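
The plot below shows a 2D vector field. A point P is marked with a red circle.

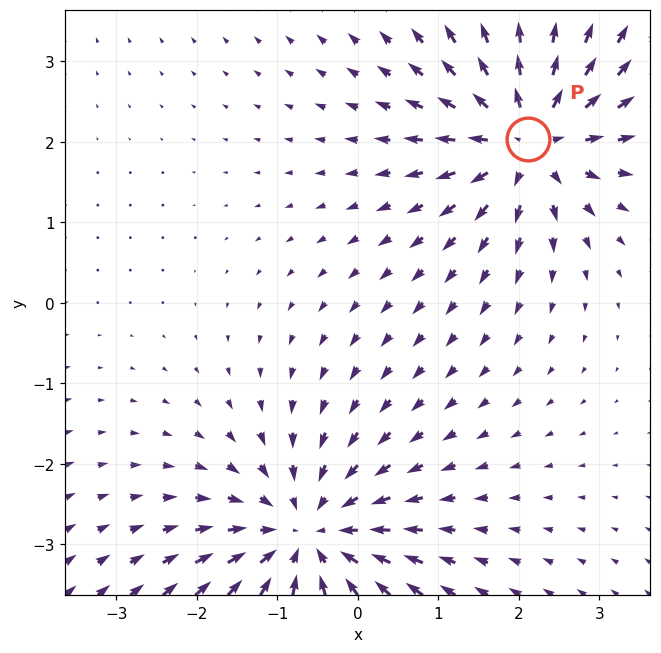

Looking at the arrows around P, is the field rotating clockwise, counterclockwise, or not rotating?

Near P at (2.1, 2.0) the arrows show no circulation. The curl there is ≈0.

not rotating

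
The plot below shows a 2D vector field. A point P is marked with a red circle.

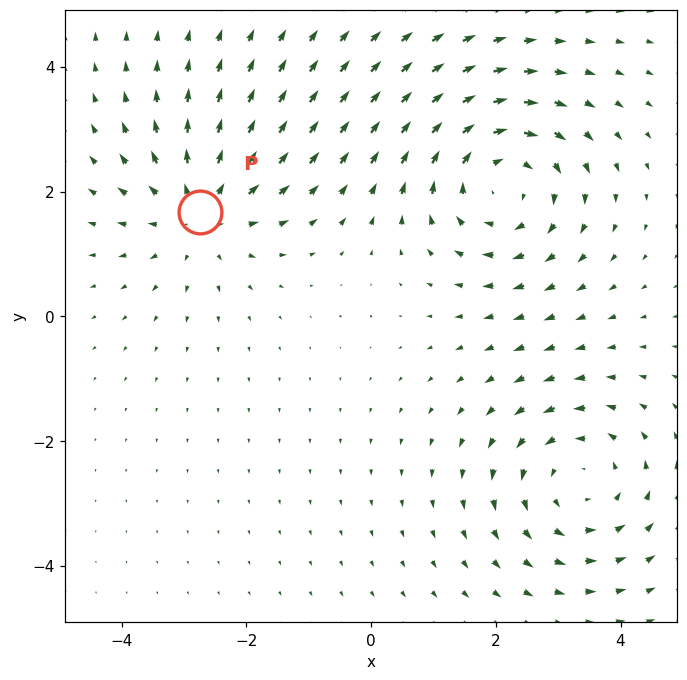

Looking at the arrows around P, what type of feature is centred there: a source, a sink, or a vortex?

source

At P (-2.7, 1.7) the arrows spread outward. Divergence about +3, curl ≈0 — positive divergence with near-zero curl is a source.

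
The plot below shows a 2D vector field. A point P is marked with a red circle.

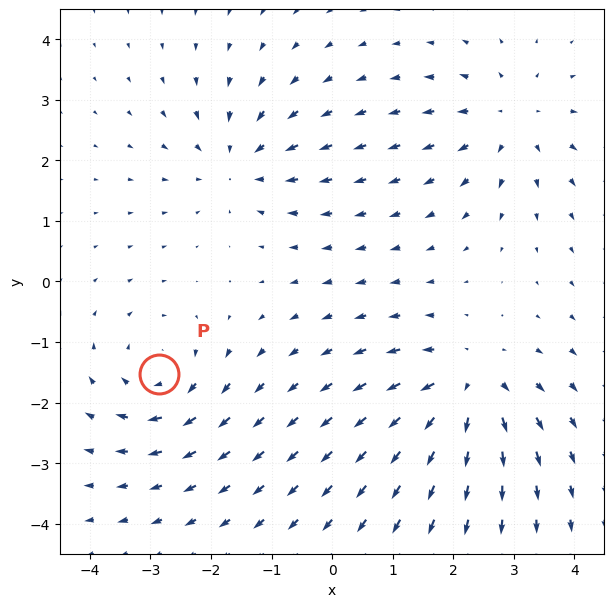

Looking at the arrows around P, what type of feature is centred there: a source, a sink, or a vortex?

At P (-2.9, -1.5) the arrows circulate clockwise. Divergence ≈0, curl about -3 — near-zero divergence with nonzero curl is a vortex.

vortex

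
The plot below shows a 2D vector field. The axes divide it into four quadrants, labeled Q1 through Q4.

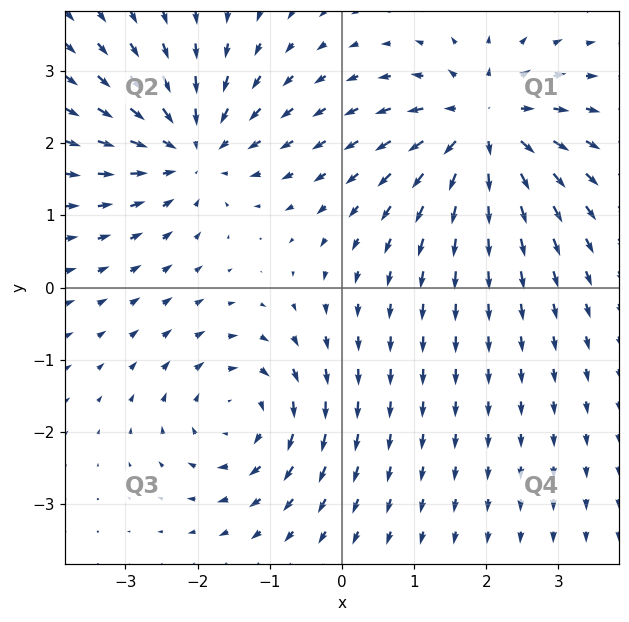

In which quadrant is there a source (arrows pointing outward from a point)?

The source sits at approximately (2.0, 2.2), which lies in quadrant Q1. The divergence there is about +5, positive as expected for a source.

Q1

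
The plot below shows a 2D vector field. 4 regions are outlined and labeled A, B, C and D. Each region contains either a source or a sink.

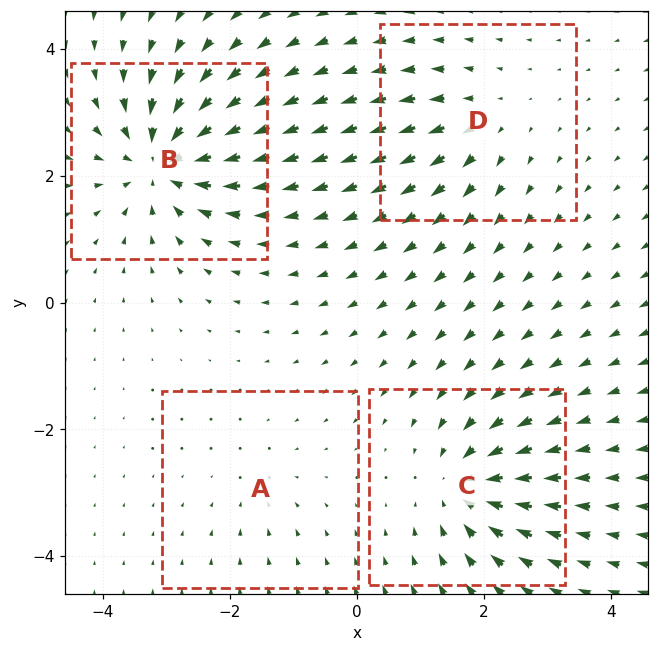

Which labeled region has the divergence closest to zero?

Divergence at each region's feature centre — A: about -2, B: about -8, C: about -6, D: about +4. Region A is closest to zero.

A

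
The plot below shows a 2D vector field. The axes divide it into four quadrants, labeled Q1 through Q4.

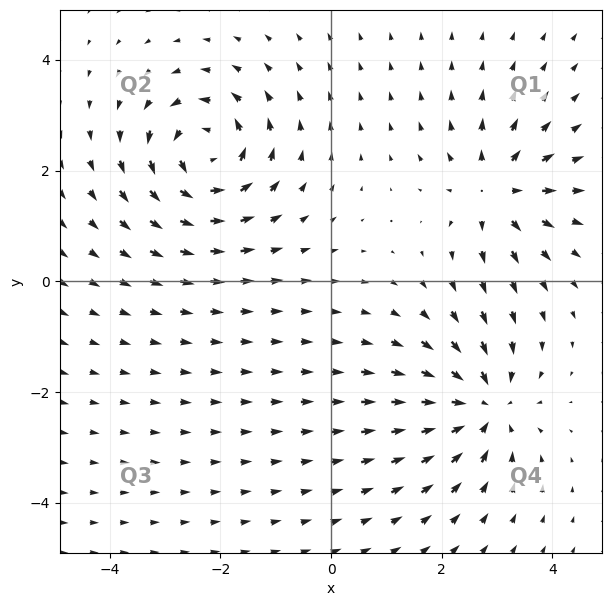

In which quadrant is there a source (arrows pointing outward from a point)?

Q1

The source sits at approximately (3.0, 1.6), which lies in quadrant Q1. The divergence there is about +5, positive as expected for a source.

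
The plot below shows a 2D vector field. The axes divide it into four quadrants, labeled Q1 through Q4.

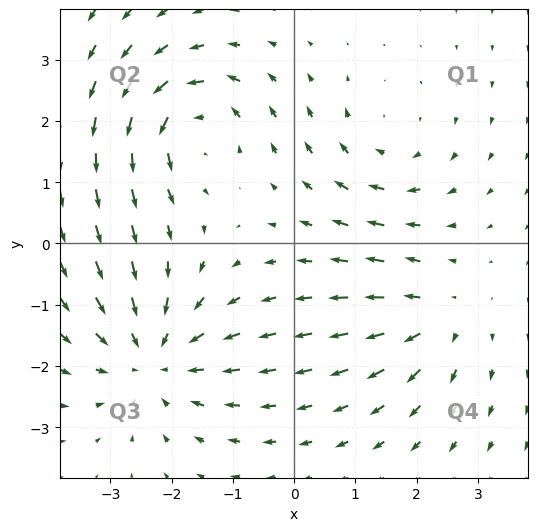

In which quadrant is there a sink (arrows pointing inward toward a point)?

The sink sits at approximately (-2.3, -1.9), which lies in quadrant Q3. The divergence there is about -4, negative as expected for a sink.

Q3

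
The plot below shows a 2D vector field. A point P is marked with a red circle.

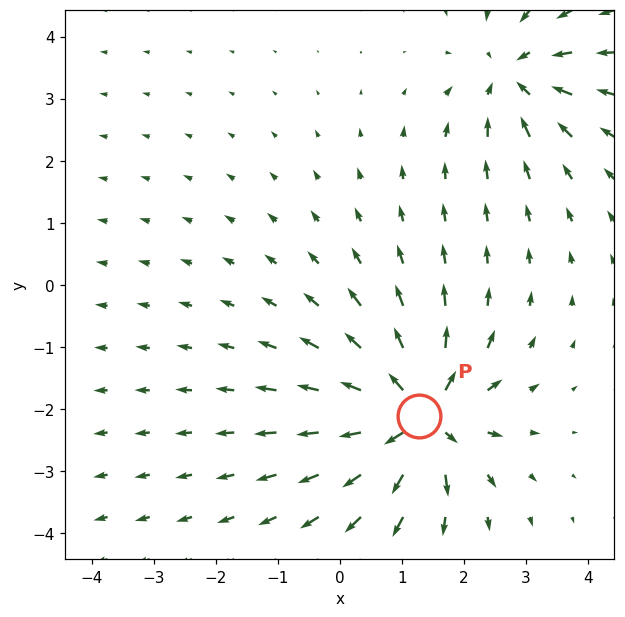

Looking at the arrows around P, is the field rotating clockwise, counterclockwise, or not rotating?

Near P at (1.3, -2.1) the arrows show no circulation. The curl there is ≈0.

not rotating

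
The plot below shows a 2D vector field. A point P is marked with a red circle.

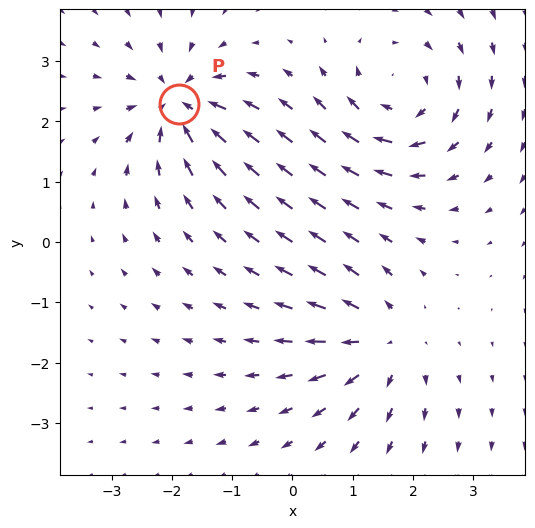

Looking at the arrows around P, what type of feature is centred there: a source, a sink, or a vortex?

sink

At P (-1.9, 2.3) the arrows converge inward. Divergence about -6, curl ≈0 — negative divergence with near-zero curl is a sink.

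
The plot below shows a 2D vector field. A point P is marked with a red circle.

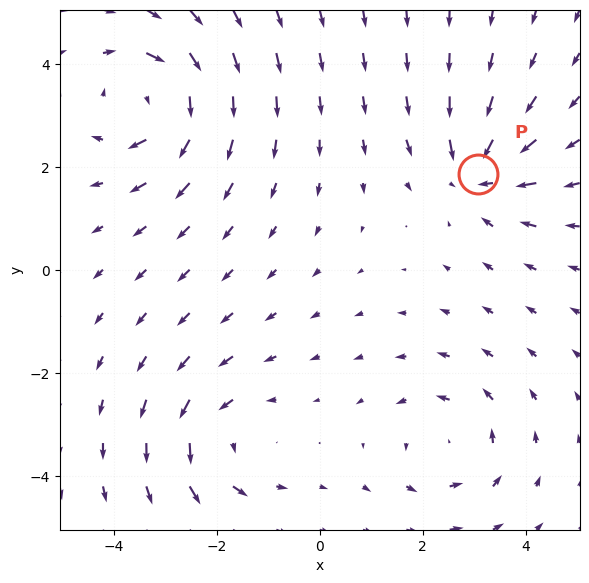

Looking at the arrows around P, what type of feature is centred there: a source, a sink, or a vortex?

sink

At P (3.1, 1.9) the arrows converge inward. Divergence about -4, curl ≈0 — negative divergence with near-zero curl is a sink.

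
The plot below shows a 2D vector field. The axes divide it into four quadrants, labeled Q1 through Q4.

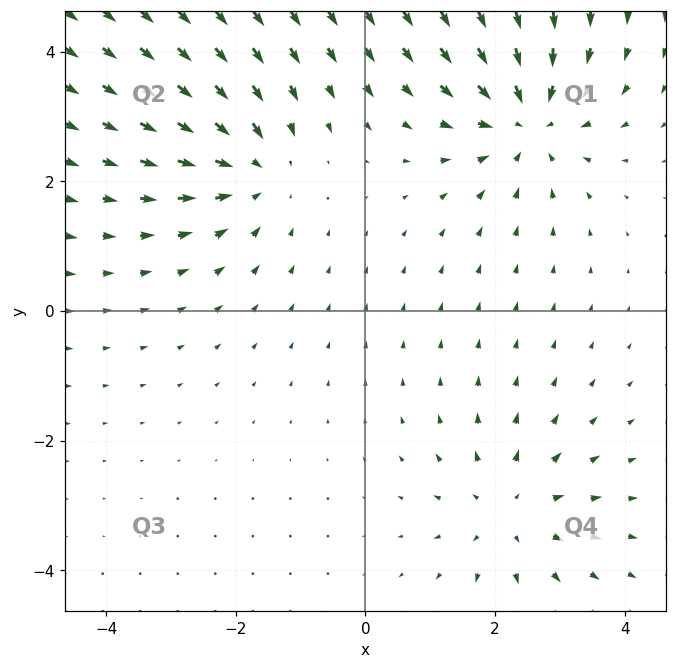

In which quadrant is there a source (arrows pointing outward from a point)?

The source sits at approximately (2.2, -3.1), which lies in quadrant Q4. The divergence there is about +3, positive as expected for a source.

Q4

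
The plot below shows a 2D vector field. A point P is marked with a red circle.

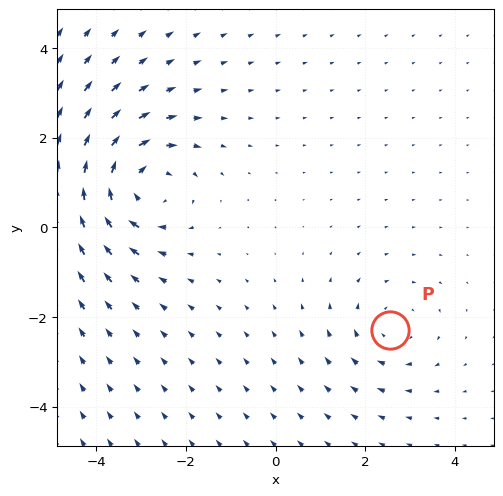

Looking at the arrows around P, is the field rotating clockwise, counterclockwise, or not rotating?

clockwise

Near P at (2.6, -2.3) the arrows circulate clockwise. The curl (z-component) there is about -2; negative curl means clockwise rotation.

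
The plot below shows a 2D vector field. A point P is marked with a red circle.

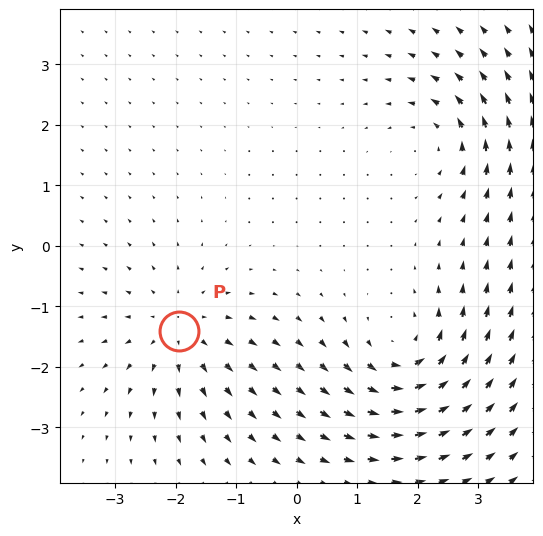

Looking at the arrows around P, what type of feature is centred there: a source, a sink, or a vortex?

source

At P (-1.9, -1.4) the arrows spread outward. Divergence about +4, curl ≈0 — positive divergence with near-zero curl is a source.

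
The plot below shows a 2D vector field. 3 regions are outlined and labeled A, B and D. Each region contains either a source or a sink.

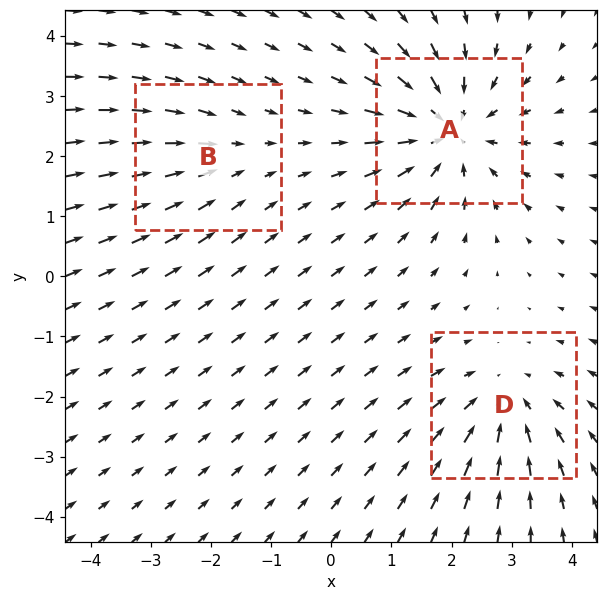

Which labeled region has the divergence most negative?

Divergence at each region's feature centre — A: about -5, B: about -2, D: about -3. Region A is most negative.

A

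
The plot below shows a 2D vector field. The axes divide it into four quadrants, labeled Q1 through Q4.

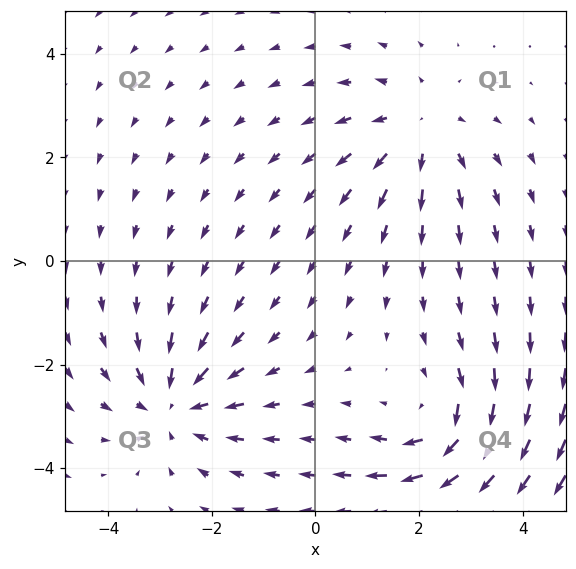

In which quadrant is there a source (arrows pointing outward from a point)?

Q1

The source sits at approximately (2.0, 2.5), which lies in quadrant Q1. The divergence there is about +3, positive as expected for a source.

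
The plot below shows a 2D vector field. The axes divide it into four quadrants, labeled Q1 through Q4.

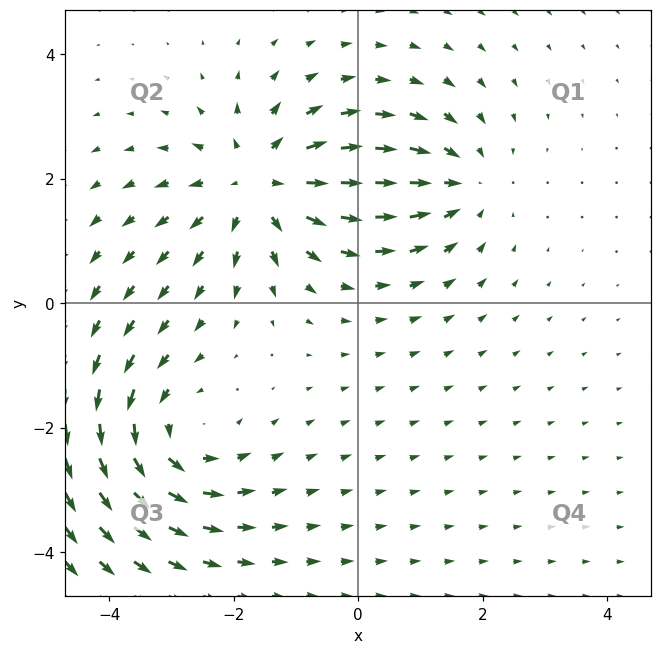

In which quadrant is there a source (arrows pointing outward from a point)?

Q2

The source sits at approximately (-1.6, 1.9), which lies in quadrant Q2. The divergence there is about +5, positive as expected for a source.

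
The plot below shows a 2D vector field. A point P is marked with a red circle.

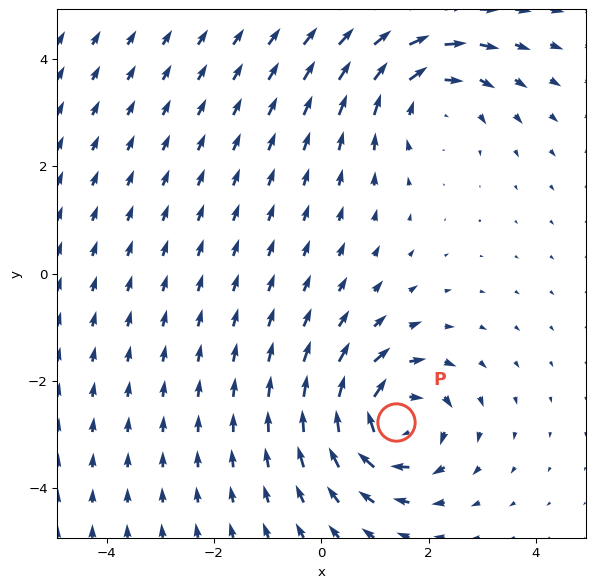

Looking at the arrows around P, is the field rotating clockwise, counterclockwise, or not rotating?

clockwise

Near P at (1.4, -2.8) the arrows circulate clockwise. The curl (z-component) there is about -5; negative curl means clockwise rotation.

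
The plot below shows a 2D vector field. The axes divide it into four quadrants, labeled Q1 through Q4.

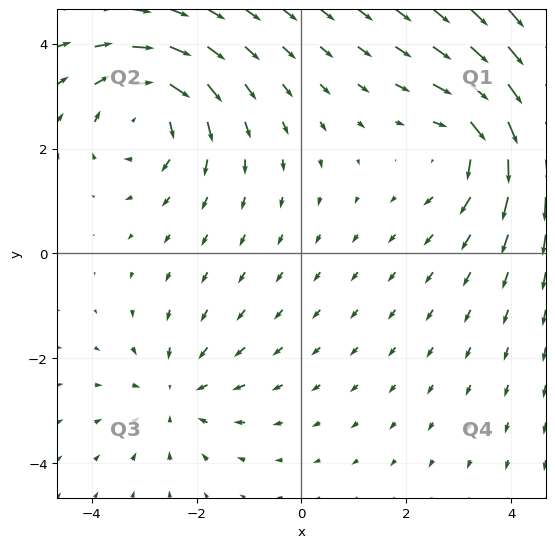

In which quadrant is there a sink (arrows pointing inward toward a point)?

Q3

The sink sits at approximately (-2.4, -2.7), which lies in quadrant Q3. The divergence there is about -3, negative as expected for a sink.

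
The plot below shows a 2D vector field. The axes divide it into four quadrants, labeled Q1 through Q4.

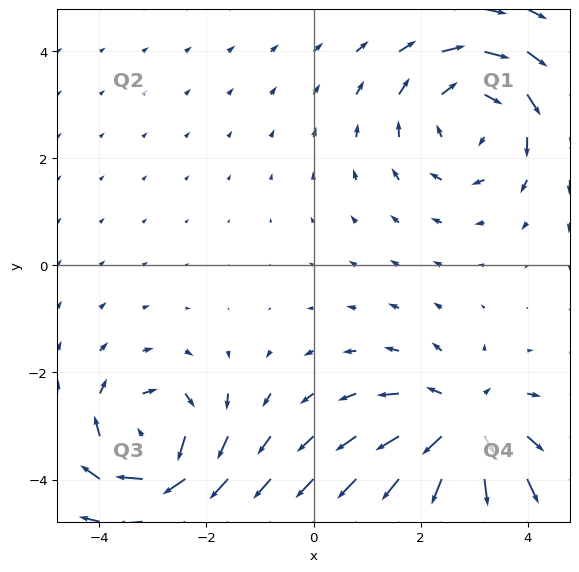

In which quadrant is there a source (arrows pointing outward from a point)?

The source sits at approximately (2.8, -3.0), which lies in quadrant Q4. The divergence there is about +5, positive as expected for a source.

Q4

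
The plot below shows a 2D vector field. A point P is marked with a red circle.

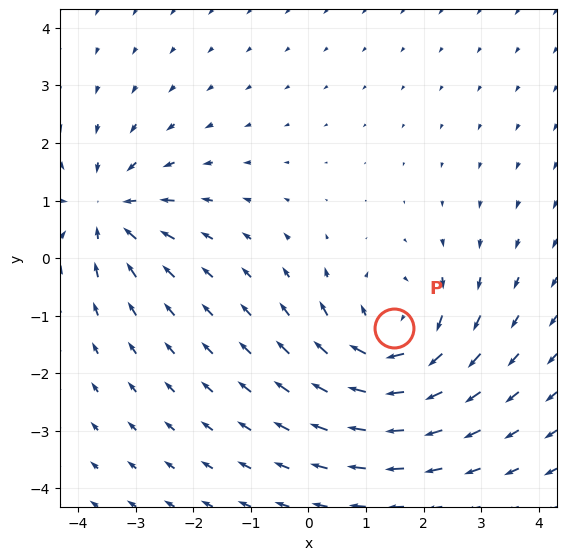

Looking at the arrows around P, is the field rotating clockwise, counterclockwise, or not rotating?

Near P at (1.5, -1.2) the arrows circulate clockwise. The curl (z-component) there is about -5; negative curl means clockwise rotation.

clockwise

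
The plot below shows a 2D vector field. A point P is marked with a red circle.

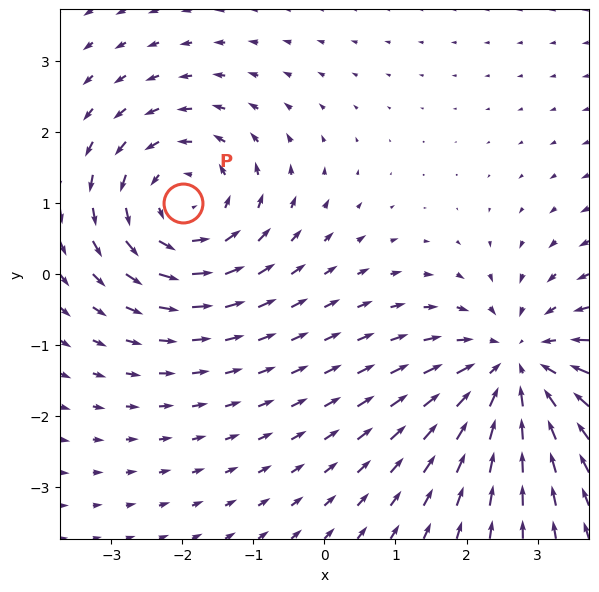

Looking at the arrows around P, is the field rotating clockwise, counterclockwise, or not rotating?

counterclockwise

Near P at (-2.0, 1.0) the arrows circulate counterclockwise. The curl (z-component) there is about +4; positive curl means counterclockwise rotation.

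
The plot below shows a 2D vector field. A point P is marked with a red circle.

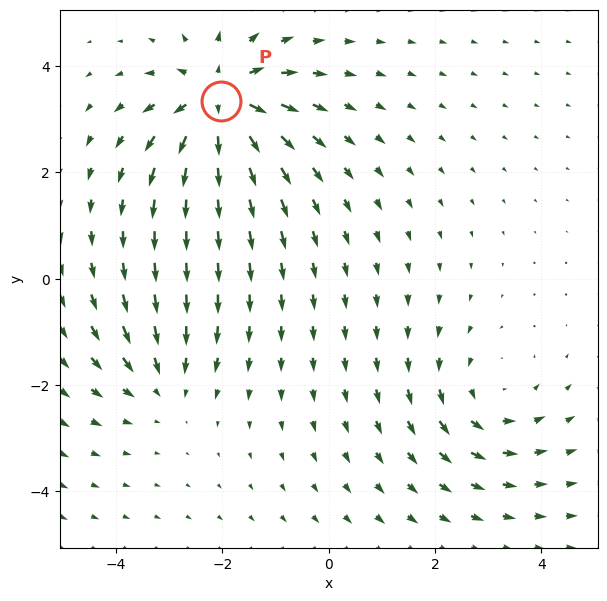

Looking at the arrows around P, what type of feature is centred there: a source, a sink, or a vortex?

source

At P (-2.0, 3.3) the arrows spread outward. Divergence about +6, curl ≈0 — positive divergence with near-zero curl is a source.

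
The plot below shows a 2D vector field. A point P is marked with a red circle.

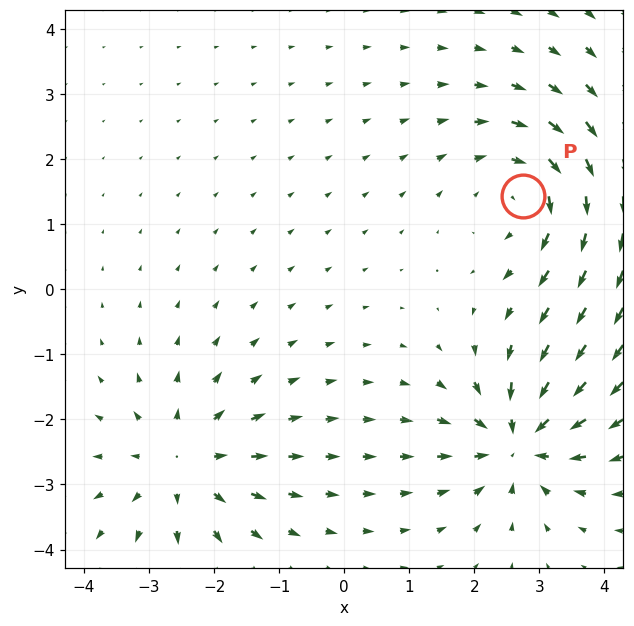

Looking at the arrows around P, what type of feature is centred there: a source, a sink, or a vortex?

vortex

At P (2.7, 1.4) the arrows circulate clockwise. Divergence ≈0, curl about -3 — near-zero divergence with nonzero curl is a vortex.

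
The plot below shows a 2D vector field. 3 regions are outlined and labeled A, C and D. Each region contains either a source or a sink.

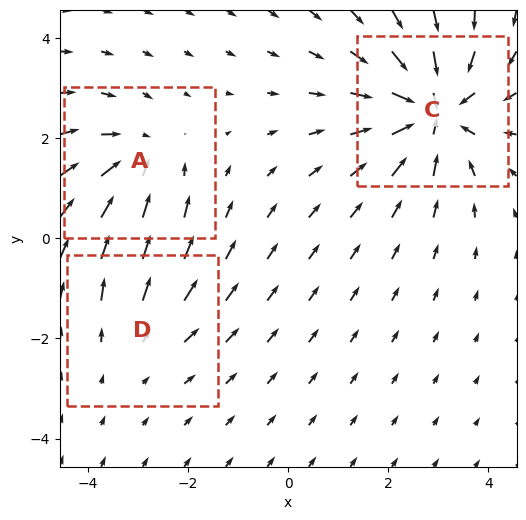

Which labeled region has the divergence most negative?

Divergence at each region's feature centre — A: about -3, C: about -5, D: about +2. Region C is most negative.

C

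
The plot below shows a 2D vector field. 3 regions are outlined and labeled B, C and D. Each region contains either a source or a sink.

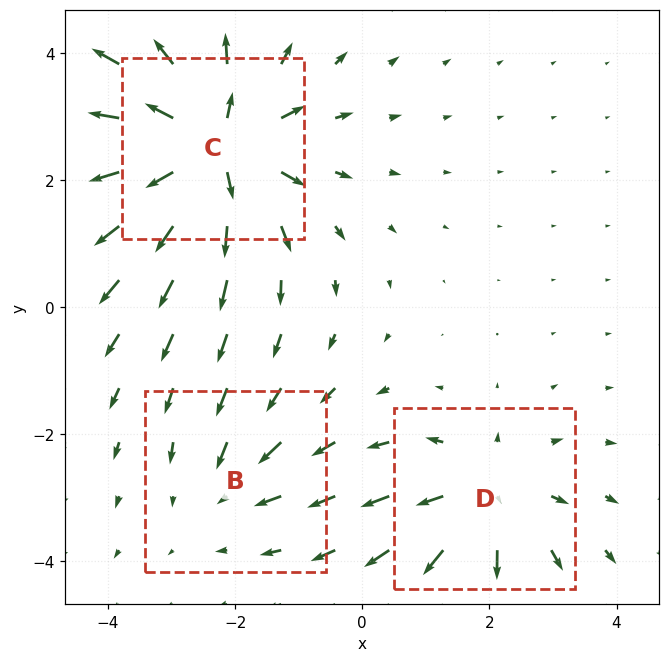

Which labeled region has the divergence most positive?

C

Divergence at each region's feature centre — B: about -2, C: about +6, D: about +4. Region C is most positive.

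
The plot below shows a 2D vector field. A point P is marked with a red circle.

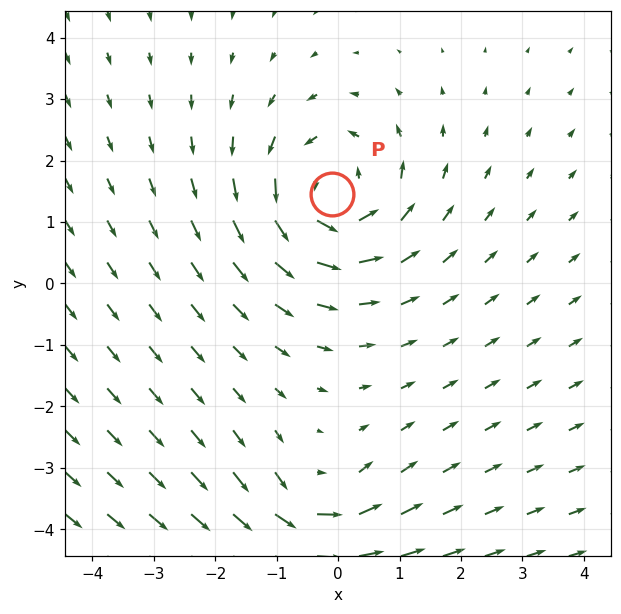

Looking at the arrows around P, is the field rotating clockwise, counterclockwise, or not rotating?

Near P at (-0.1, 1.5) the arrows circulate counterclockwise. The curl (z-component) there is about +4; positive curl means counterclockwise rotation.

counterclockwise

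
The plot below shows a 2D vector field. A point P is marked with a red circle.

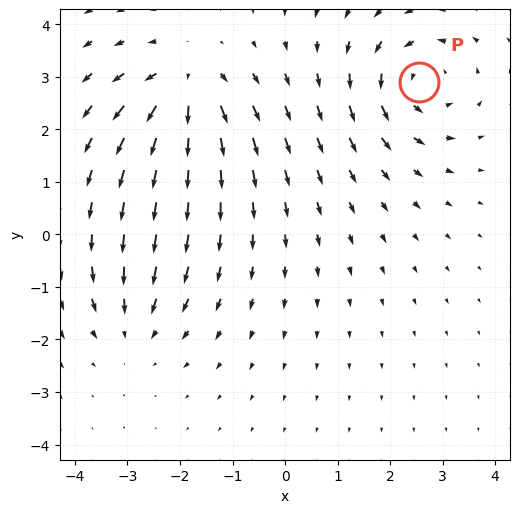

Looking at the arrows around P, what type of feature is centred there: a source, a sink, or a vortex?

At P (2.6, 2.9) the arrows circulate counterclockwise. Divergence ≈0, curl about +5 — near-zero divergence with nonzero curl is a vortex.

vortex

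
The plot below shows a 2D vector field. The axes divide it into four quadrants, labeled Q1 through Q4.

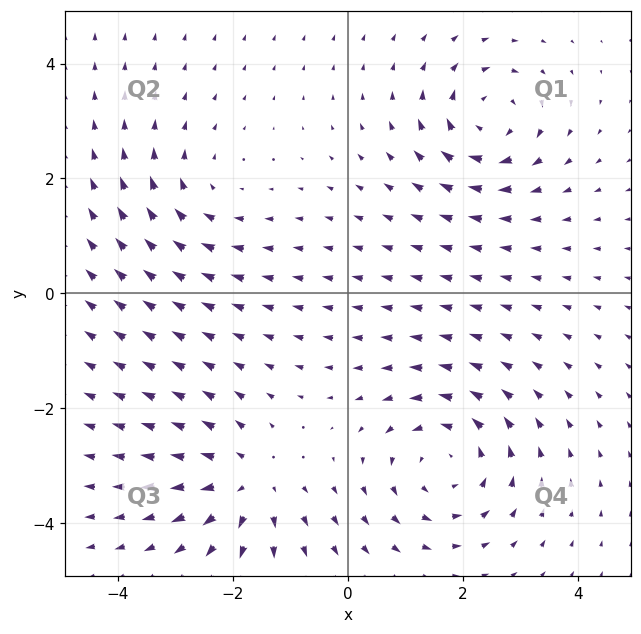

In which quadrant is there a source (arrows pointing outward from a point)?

Q3

The source sits at approximately (-1.8, -3.3), which lies in quadrant Q3. The divergence there is about +3, positive as expected for a source.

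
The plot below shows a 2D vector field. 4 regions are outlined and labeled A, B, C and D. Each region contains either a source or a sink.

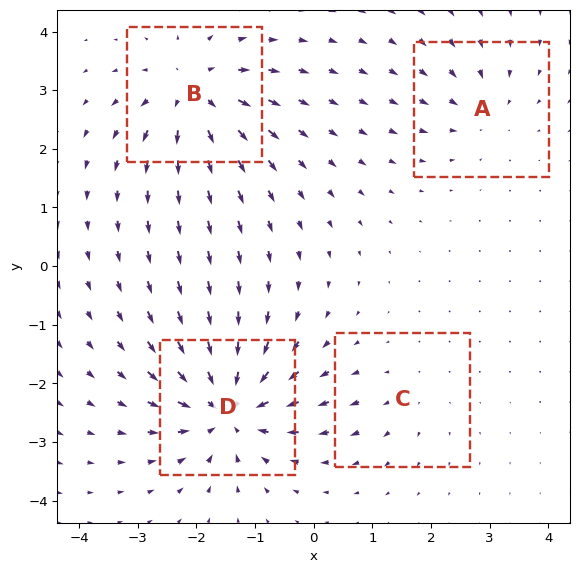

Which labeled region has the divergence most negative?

Divergence at each region's feature centre — A: about -4, B: about +6, C: about +2, D: about -8. Region D is most negative.

D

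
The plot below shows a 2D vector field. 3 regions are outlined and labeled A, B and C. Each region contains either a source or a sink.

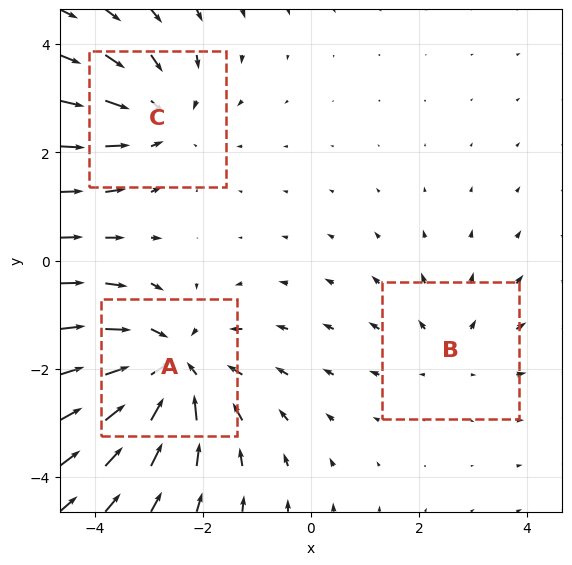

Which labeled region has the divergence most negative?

A

Divergence at each region's feature centre — A: about -4, B: about +2, C: about -3. Region A is most negative.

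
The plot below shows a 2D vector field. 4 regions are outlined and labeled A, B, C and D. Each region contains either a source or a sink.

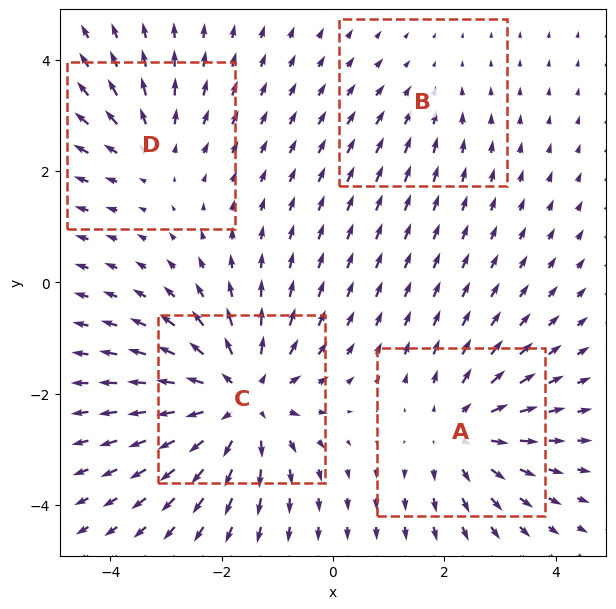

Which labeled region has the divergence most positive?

Divergence at each region's feature centre — A: about +4, B: about -2, C: about +7, D: about +3. Region C is most positive.

C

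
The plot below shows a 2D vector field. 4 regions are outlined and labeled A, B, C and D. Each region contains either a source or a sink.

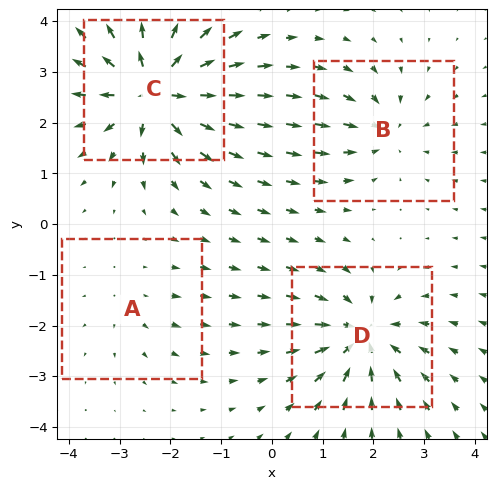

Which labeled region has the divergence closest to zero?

A

Divergence at each region's feature centre — A: about +2, B: about -4, C: about +8, D: about -6. Region A is closest to zero.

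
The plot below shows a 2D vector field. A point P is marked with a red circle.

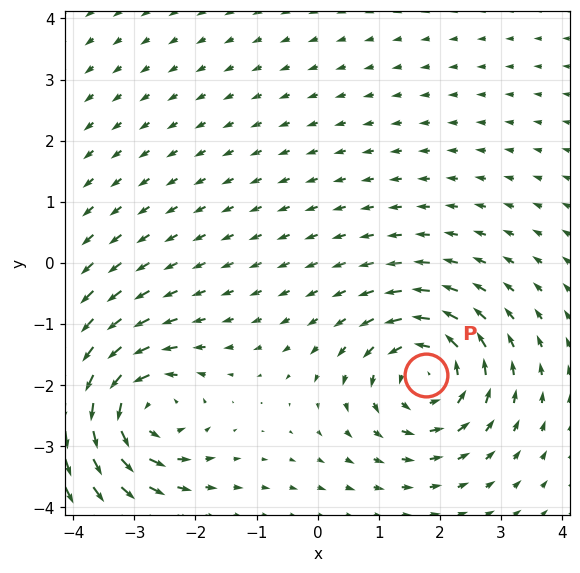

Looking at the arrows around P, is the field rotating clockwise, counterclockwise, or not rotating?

counterclockwise

Near P at (1.8, -1.8) the arrows circulate counterclockwise. The curl (z-component) there is about +5; positive curl means counterclockwise rotation.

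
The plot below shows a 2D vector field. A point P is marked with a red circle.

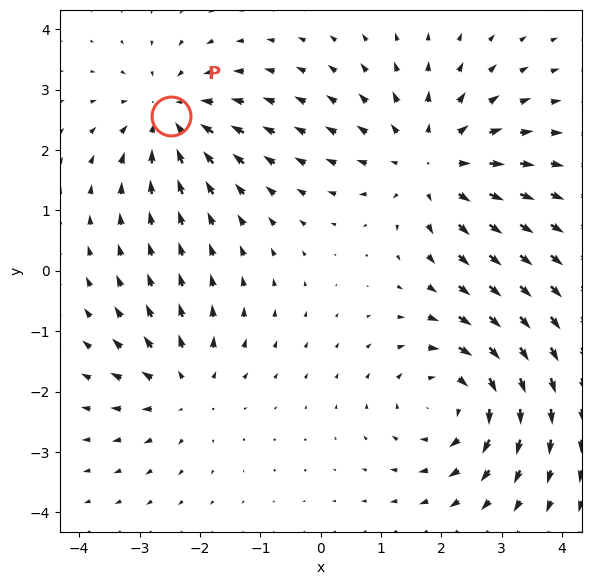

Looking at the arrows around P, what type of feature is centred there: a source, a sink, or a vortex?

sink

At P (-2.5, 2.6) the arrows converge inward. Divergence about -4, curl ≈0 — negative divergence with near-zero curl is a sink.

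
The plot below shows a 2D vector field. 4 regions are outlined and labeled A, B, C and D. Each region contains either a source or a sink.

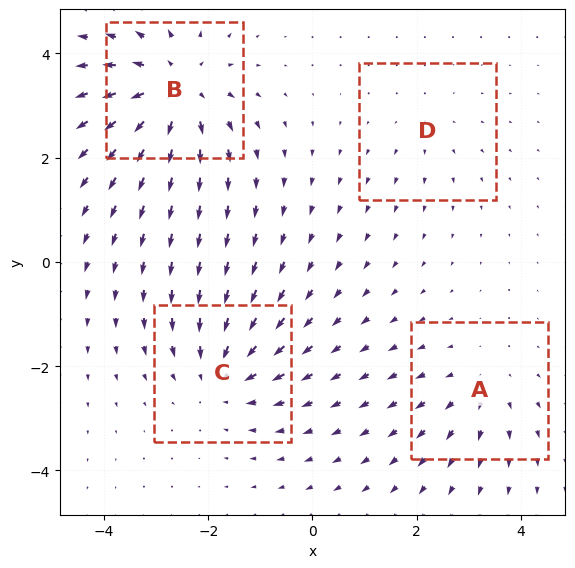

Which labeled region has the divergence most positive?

B

Divergence at each region's feature centre — A: about +3, B: about +6, C: about -5, D: about +2. Region B is most positive.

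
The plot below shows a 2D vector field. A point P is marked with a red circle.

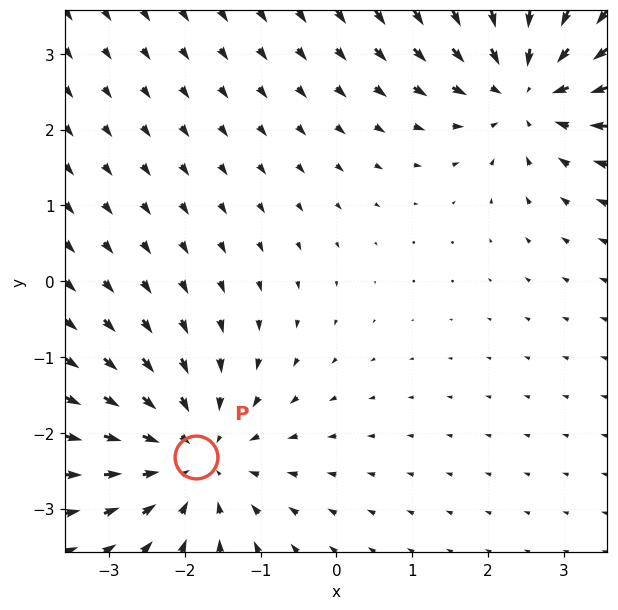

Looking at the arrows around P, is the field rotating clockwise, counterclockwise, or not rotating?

not rotating

Near P at (-1.9, -2.3) the arrows show no circulation. The curl there is ≈0.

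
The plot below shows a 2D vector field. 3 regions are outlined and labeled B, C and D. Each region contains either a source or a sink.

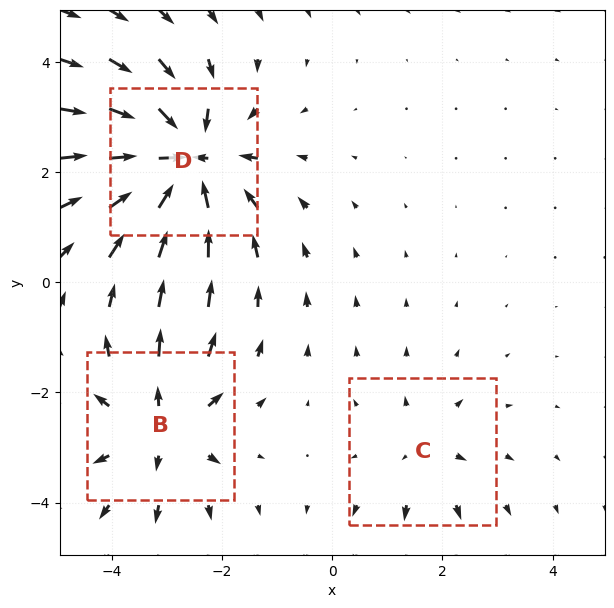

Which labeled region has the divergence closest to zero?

C

Divergence at each region's feature centre — B: about +4, C: about +2, D: about -6. Region C is closest to zero.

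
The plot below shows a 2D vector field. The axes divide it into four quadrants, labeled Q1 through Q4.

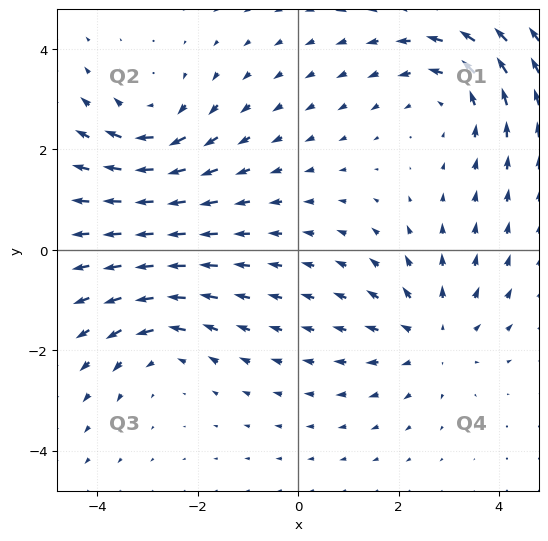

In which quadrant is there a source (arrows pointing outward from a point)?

The source sits at approximately (2.7, -1.7), which lies in quadrant Q4. The divergence there is about +4, positive as expected for a source.

Q4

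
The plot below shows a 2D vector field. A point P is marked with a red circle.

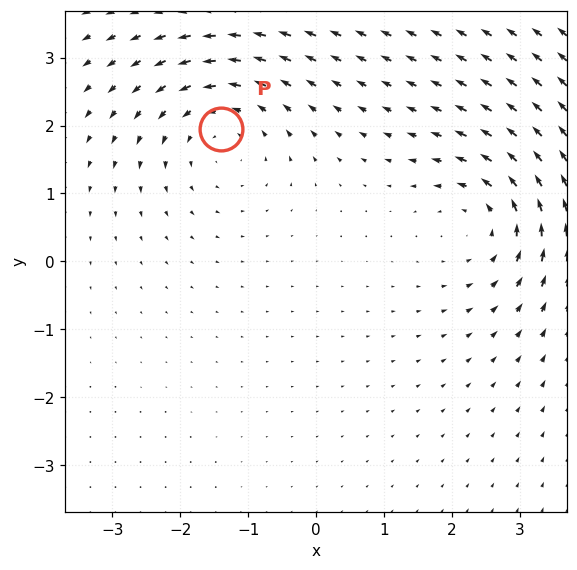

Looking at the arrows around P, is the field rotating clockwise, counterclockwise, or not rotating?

Near P at (-1.4, 1.9) the arrows circulate counterclockwise. The curl (z-component) there is about +4; positive curl means counterclockwise rotation.

counterclockwise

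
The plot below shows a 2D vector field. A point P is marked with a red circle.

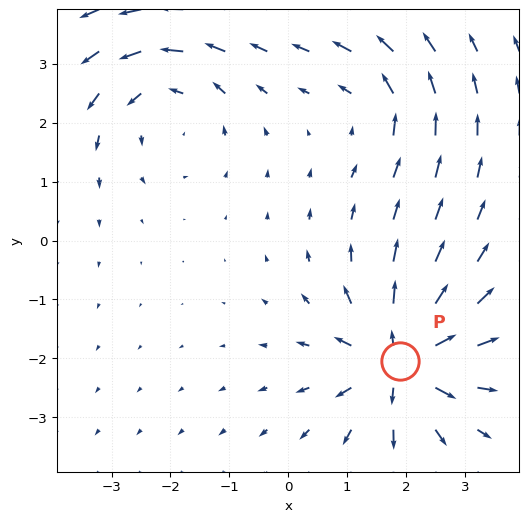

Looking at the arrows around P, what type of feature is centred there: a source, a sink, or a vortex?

source

At P (1.9, -2.0) the arrows spread outward. Divergence about +7, curl ≈0 — positive divergence with near-zero curl is a source.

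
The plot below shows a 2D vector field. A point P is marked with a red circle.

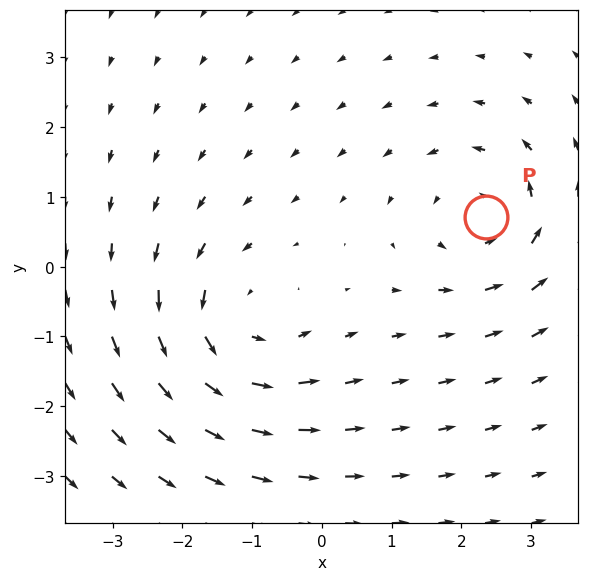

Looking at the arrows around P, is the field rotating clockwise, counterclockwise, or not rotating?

counterclockwise

Near P at (2.3, 0.7) the arrows circulate counterclockwise. The curl (z-component) there is about +3; positive curl means counterclockwise rotation.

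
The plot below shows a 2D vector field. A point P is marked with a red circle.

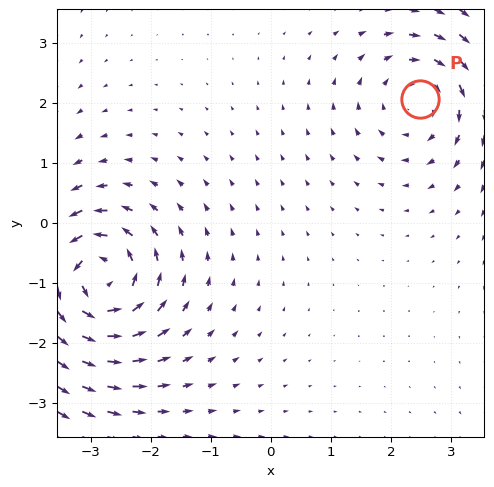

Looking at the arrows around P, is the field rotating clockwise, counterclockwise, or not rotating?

Near P at (2.5, 2.1) the arrows circulate clockwise. The curl (z-component) there is about -3; negative curl means clockwise rotation.

clockwise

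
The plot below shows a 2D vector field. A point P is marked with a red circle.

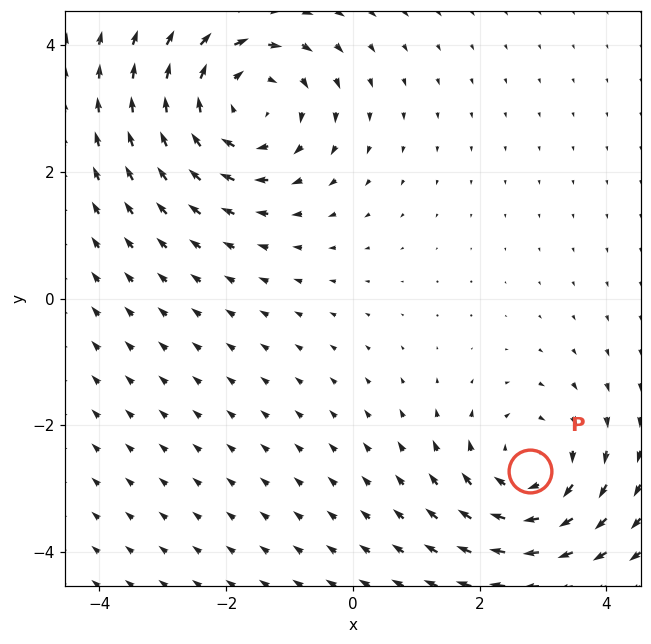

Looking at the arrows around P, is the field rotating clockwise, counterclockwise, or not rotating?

Near P at (2.8, -2.7) the arrows circulate clockwise. The curl (z-component) there is about -4; negative curl means clockwise rotation.

clockwise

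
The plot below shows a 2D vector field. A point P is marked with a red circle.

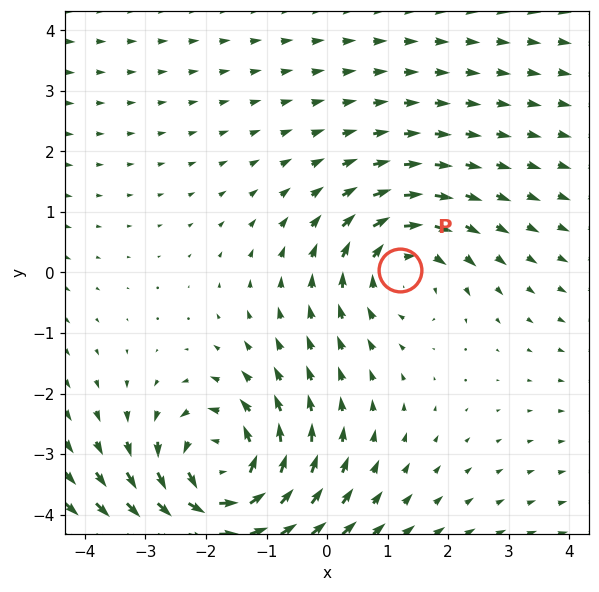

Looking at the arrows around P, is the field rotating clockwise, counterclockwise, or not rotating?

clockwise

Near P at (1.2, 0.0) the arrows circulate clockwise. The curl (z-component) there is about -3; negative curl means clockwise rotation.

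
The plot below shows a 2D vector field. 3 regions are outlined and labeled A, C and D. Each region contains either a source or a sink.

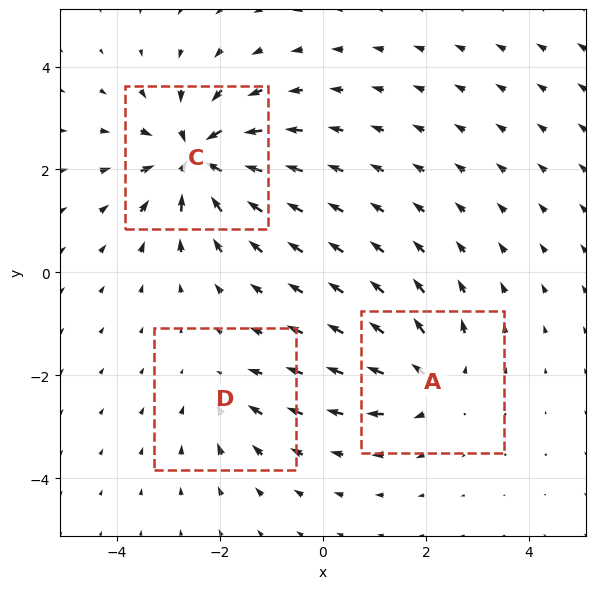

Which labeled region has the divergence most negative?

Divergence at each region's feature centre — A: about +4, C: about -6, D: about -2. Region C is most negative.

C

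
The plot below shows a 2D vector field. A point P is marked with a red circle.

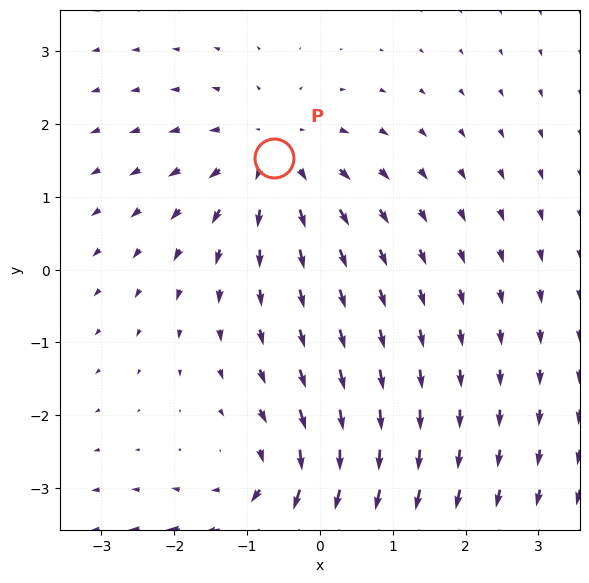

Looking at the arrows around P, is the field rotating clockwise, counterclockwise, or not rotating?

not rotating

Near P at (-0.6, 1.5) the arrows show no circulation. The curl there is ≈0.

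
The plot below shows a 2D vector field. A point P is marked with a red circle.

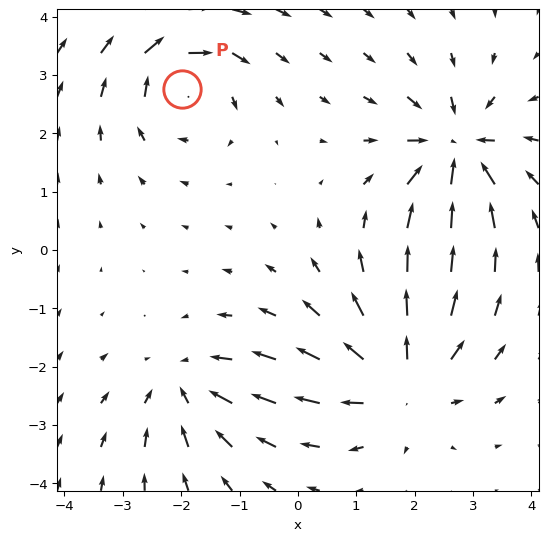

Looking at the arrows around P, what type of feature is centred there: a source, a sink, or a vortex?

At P (-2.0, 2.8) the arrows circulate clockwise. Divergence ≈0, curl about -5 — near-zero divergence with nonzero curl is a vortex.

vortex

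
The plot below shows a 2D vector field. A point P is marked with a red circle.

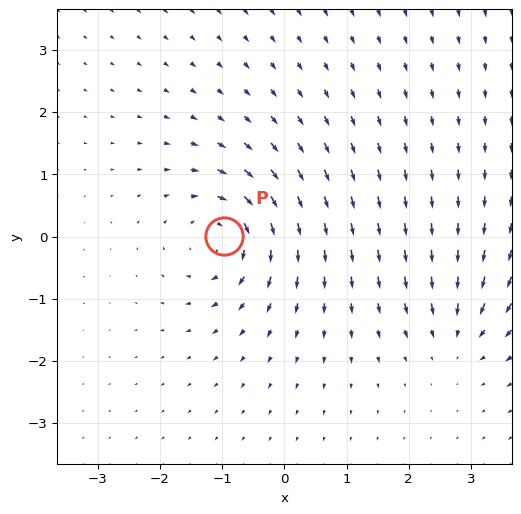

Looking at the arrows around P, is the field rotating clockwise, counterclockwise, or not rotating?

clockwise

Near P at (-1.0, 0.0) the arrows circulate clockwise. The curl (z-component) there is about -6; negative curl means clockwise rotation.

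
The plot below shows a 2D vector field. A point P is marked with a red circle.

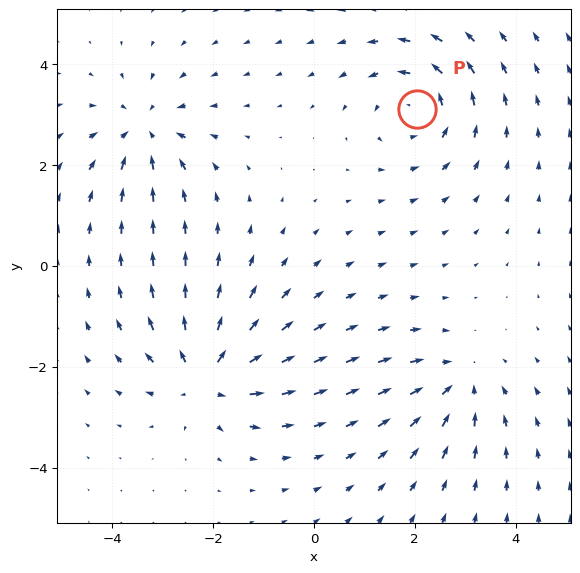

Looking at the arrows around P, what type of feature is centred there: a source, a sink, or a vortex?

At P (2.0, 3.1) the arrows circulate counterclockwise. Divergence ≈0, curl about +4 — near-zero divergence with nonzero curl is a vortex.

vortex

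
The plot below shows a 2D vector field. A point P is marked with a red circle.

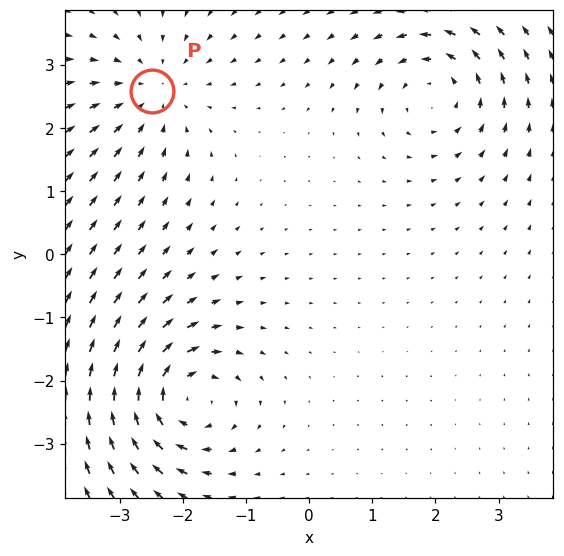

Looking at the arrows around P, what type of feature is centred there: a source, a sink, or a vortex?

At P (-2.5, 2.6) the arrows converge inward. Divergence about -4, curl ≈0 — negative divergence with near-zero curl is a sink.

sink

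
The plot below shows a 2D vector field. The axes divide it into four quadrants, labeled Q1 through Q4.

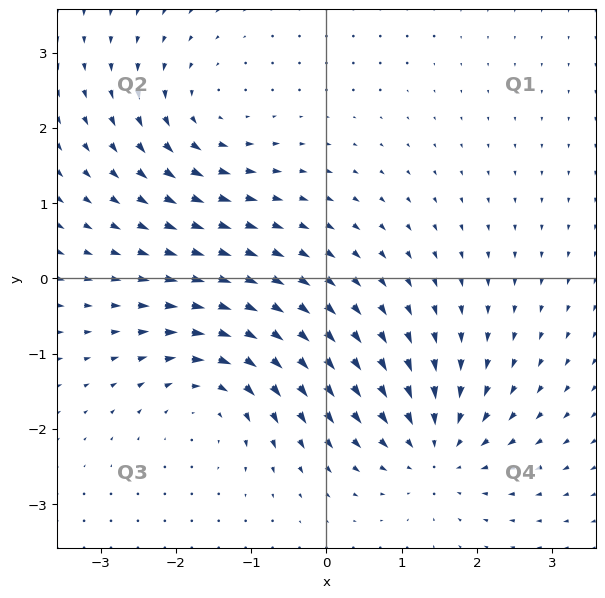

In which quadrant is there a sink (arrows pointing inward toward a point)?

The sink sits at approximately (1.4, -2.3), which lies in quadrant Q4. The divergence there is about -5, negative as expected for a sink.

Q4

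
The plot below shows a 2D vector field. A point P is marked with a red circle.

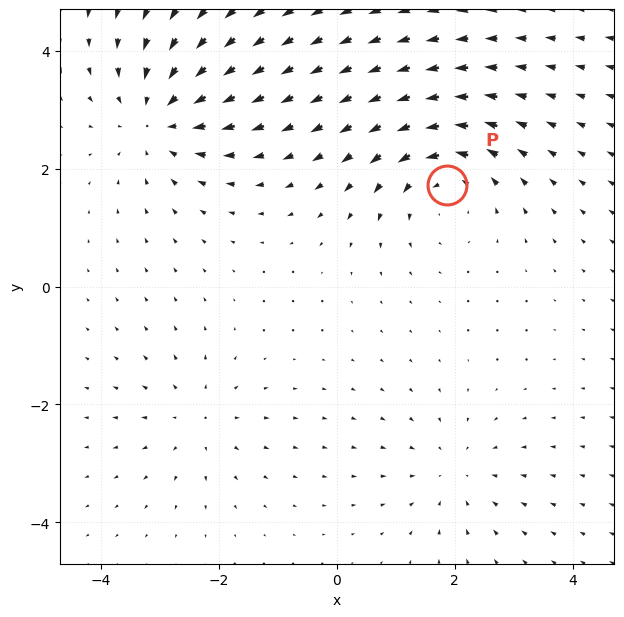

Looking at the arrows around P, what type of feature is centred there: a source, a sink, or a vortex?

vortex

At P (1.9, 1.7) the arrows circulate counterclockwise. Divergence ≈0, curl about +4 — near-zero divergence with nonzero curl is a vortex.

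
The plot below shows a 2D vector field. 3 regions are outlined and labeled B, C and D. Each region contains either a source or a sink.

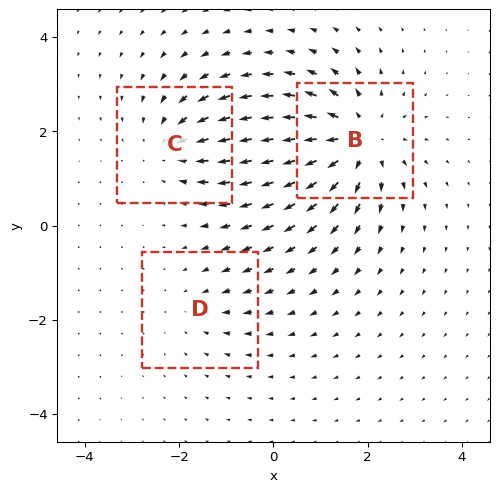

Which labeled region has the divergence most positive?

Divergence at each region's feature centre — B: about +5, C: about -3, D: about -2. Region B is most positive.

B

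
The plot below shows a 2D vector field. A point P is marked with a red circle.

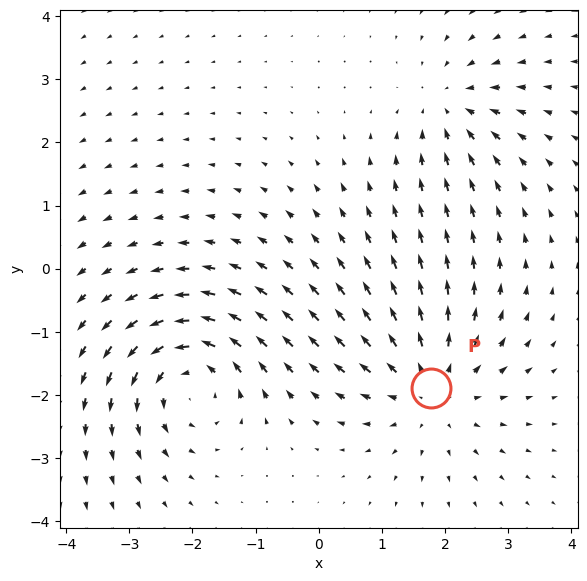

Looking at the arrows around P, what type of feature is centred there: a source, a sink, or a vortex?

At P (1.8, -1.9) the arrows spread outward. Divergence about +4, curl ≈0 — positive divergence with near-zero curl is a source.

source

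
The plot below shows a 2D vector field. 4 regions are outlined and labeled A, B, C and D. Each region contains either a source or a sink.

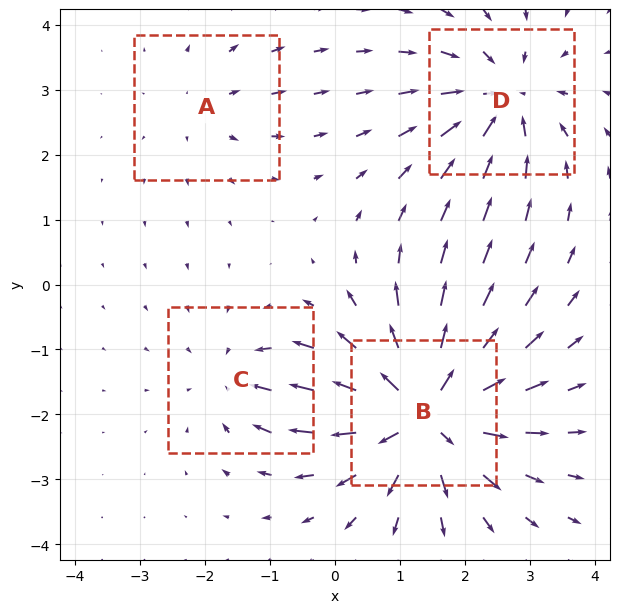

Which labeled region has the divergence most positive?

B

Divergence at each region's feature centre — A: about +2, B: about +8, C: about -3, D: about -5. Region B is most positive.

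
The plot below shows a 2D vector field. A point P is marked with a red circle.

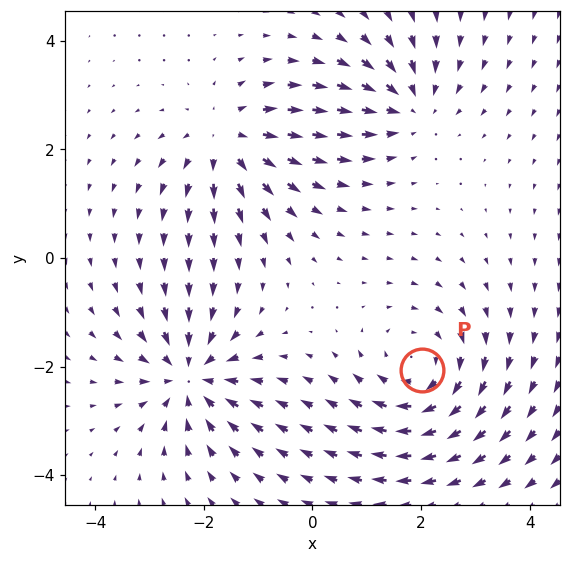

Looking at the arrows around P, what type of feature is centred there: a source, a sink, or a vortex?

At P (2.0, -2.1) the arrows circulate clockwise. Divergence ≈0, curl about -4 — near-zero divergence with nonzero curl is a vortex.

vortex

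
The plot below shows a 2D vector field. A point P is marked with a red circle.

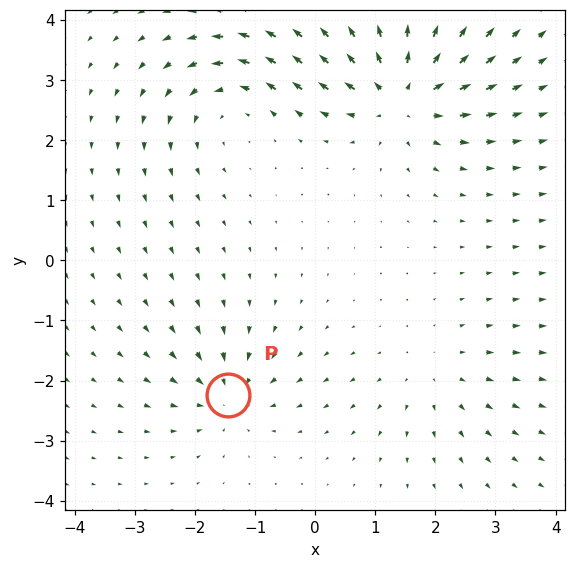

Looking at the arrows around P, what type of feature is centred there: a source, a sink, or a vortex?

At P (-1.5, -2.2) the arrows converge inward. Divergence about -4, curl ≈0 — negative divergence with near-zero curl is a sink.

sink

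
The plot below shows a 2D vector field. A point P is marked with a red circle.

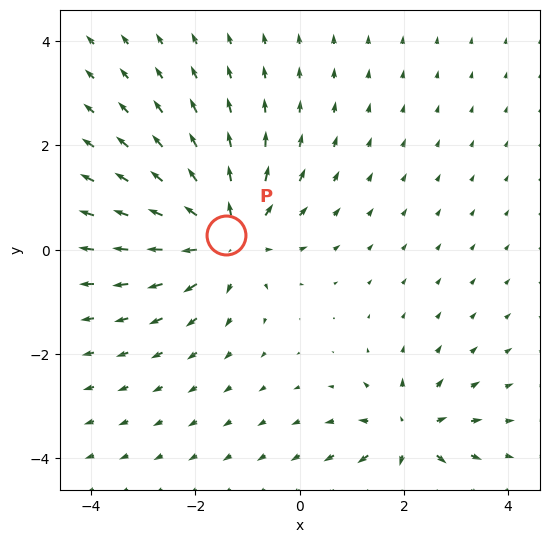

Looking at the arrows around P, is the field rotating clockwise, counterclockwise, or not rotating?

not rotating

Near P at (-1.4, 0.3) the arrows show no circulation. The curl there is ≈0.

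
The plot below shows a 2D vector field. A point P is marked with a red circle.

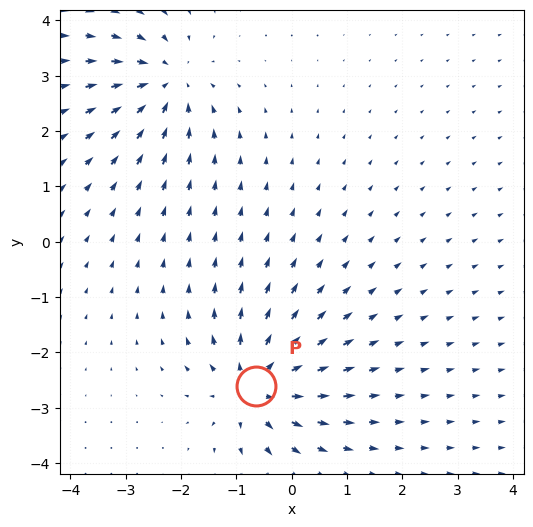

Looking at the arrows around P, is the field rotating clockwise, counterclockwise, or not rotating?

Near P at (-0.7, -2.6) the arrows show no circulation. The curl there is ≈0.

not rotating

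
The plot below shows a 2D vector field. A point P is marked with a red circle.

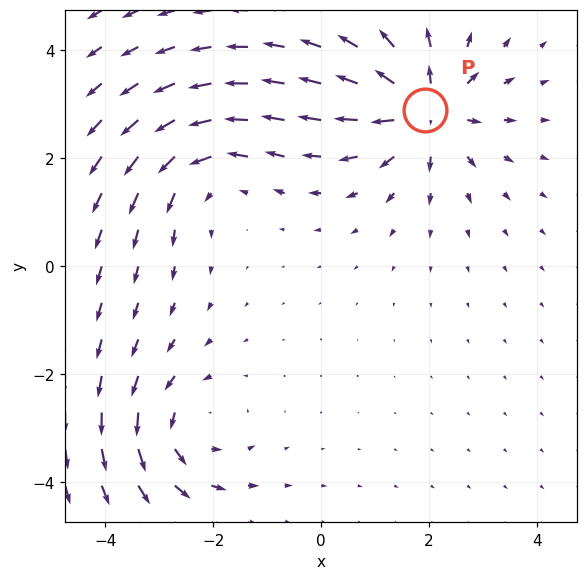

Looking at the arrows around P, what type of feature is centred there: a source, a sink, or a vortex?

source

At P (1.9, 2.9) the arrows spread outward. Divergence about +6, curl ≈0 — positive divergence with near-zero curl is a source.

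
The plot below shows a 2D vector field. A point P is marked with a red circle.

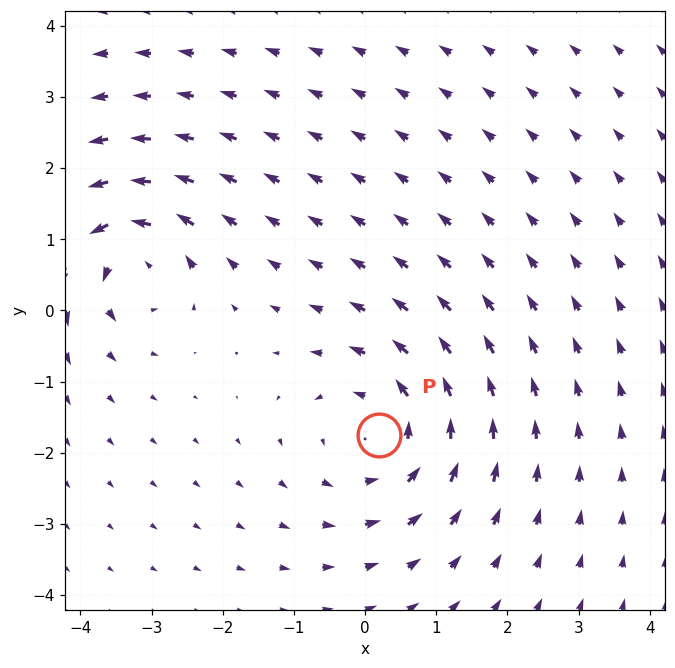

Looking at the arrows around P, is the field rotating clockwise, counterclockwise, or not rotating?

counterclockwise

Near P at (0.2, -1.7) the arrows circulate counterclockwise. The curl (z-component) there is about +3; positive curl means counterclockwise rotation.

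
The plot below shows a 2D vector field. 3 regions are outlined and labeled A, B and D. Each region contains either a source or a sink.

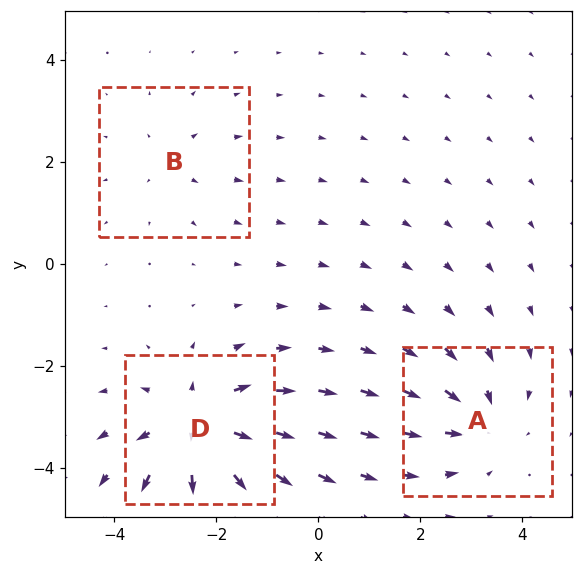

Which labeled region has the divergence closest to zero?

Divergence at each region's feature centre — A: about -4, B: about +2, D: about +6. Region B is closest to zero.

B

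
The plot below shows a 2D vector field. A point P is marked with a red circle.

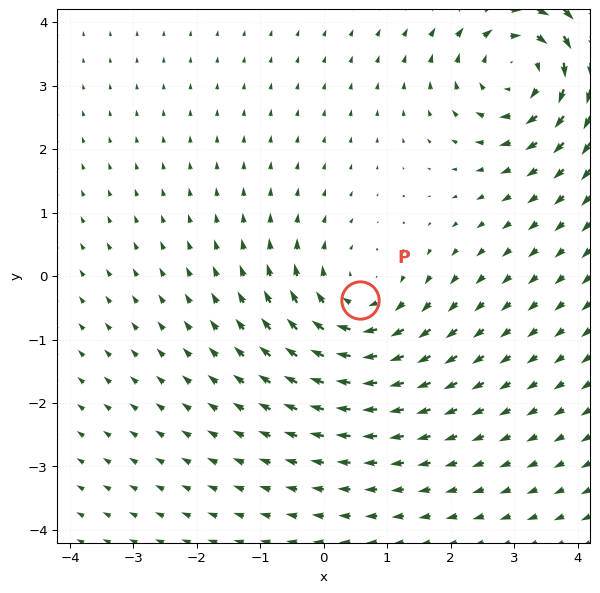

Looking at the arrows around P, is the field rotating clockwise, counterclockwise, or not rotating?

clockwise

Near P at (0.6, -0.4) the arrows circulate clockwise. The curl (z-component) there is about -3; negative curl means clockwise rotation.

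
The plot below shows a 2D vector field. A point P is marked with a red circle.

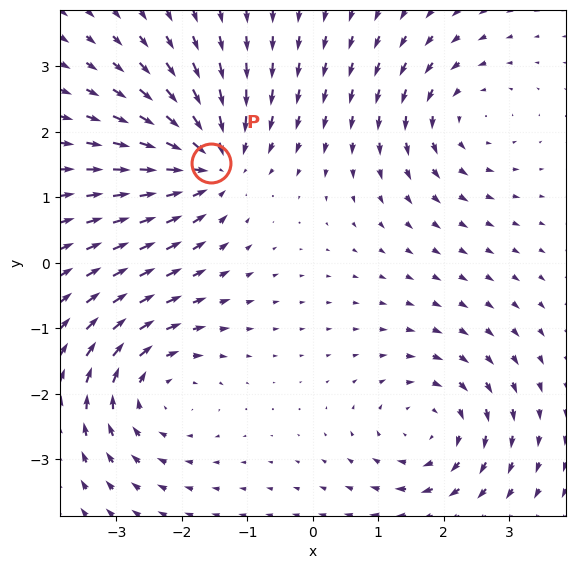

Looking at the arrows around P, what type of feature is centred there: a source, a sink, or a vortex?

At P (-1.6, 1.5) the arrows converge inward. Divergence about -6, curl ≈0 — negative divergence with near-zero curl is a sink.

sink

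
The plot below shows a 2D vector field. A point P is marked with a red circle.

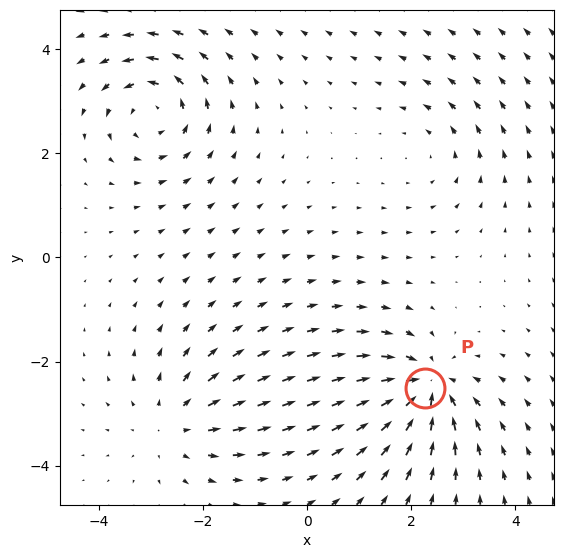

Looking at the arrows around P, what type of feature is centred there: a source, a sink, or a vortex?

At P (2.3, -2.5) the arrows converge inward. Divergence about -7, curl ≈0 — negative divergence with near-zero curl is a sink.

sink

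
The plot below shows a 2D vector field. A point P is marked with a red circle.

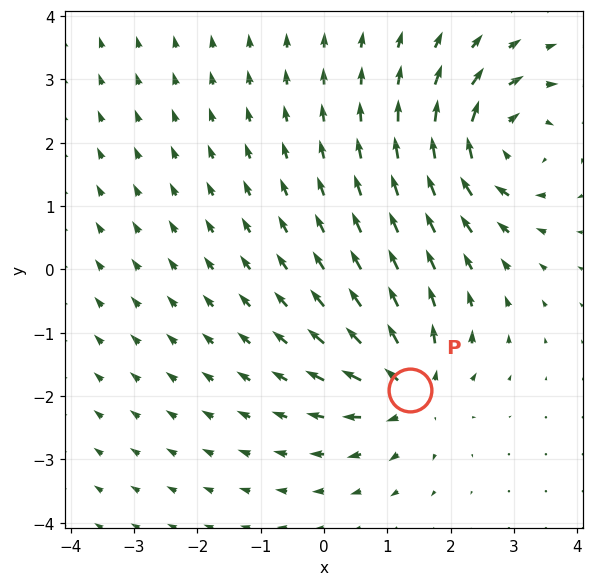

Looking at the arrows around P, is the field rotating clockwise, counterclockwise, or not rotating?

not rotating

Near P at (1.4, -1.9) the arrows show no circulation. The curl there is ≈0.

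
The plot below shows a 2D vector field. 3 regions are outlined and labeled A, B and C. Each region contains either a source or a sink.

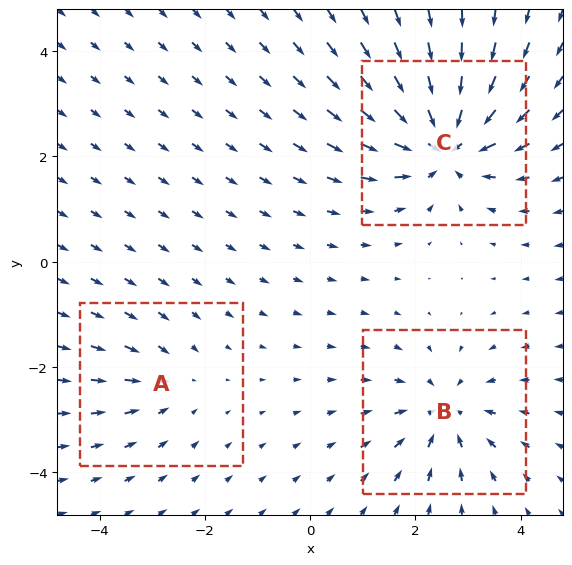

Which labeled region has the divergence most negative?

C

Divergence at each region's feature centre — A: about -2, B: about -3, C: about -5. Region C is most negative.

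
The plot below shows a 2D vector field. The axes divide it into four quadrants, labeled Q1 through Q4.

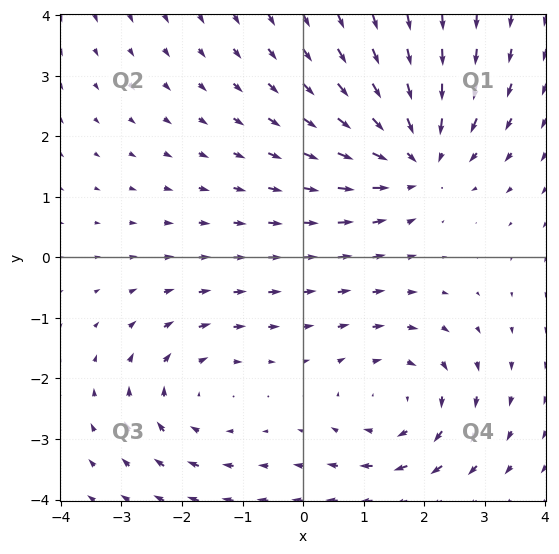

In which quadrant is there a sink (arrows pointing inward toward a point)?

The sink sits at approximately (1.9, 1.7), which lies in quadrant Q1. The divergence there is about -4, negative as expected for a sink.

Q1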